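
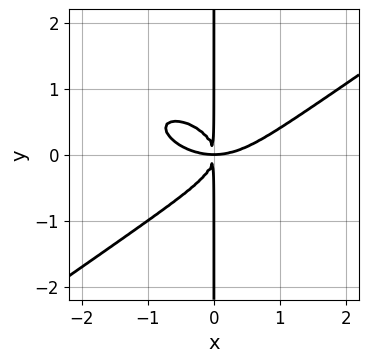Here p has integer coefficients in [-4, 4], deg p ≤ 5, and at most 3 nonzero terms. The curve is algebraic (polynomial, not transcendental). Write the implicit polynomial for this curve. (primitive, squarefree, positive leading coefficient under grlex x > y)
x^4 - 3*x*y^3 - 2*x^2*y

(a) deg p = 4. A generic line meets the curve in up to 4 points.
(b) From the axis intercepts and sections: every point of the y-axis in the box is on the curve.
(c) Together with the visible shape, these determine p as stated.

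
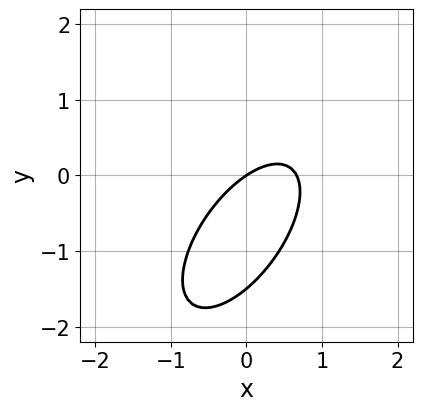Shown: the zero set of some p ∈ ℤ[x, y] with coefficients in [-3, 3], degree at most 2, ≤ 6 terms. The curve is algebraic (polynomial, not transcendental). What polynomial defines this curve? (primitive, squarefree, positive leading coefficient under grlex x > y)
1. Degree: a generic line meets the curve in up to 2 points, so deg p = 2.
2. Observable constraints: one x-axis crossing is at x = 0; it meets the y-axis at y = 0 (among the integer gridlines).
3. Matching integer coefficients to the picture gives p.

3*x^2 - 3*x*y + 2*y^2 - 2*x + 3*y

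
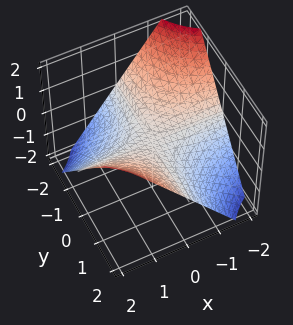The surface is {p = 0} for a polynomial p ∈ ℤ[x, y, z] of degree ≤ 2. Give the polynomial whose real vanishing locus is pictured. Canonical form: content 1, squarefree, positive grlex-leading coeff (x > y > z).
2*x*y - 3*z

1. deg p = 2.
2. From the visible intercepts: the visible x-axis segment lies entirely on the surface; every point of the y-axis in the box is on the surface.
3. Putting this together gives p.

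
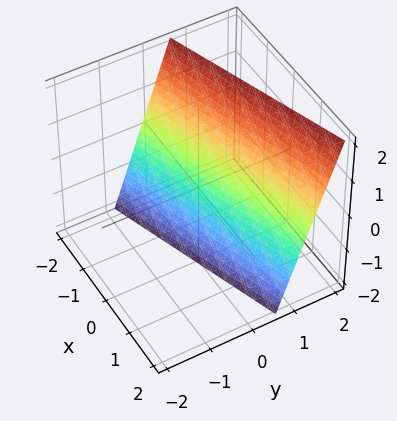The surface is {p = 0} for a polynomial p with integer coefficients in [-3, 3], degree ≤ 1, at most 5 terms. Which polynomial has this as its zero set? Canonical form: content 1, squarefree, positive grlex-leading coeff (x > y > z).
(a) The degree is 1 — every cross-section is a straight line — this is a plane.
(b) Checking where it meets the axes: one z-axis crossing is at z = -2; it meets the x-axis at x = -2 (among the integer gridlines).
(c) Putting this together gives p.

x - 3*y + z + 2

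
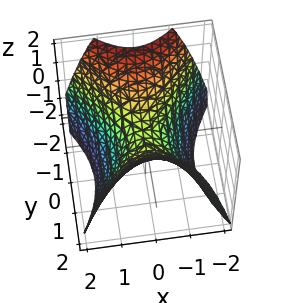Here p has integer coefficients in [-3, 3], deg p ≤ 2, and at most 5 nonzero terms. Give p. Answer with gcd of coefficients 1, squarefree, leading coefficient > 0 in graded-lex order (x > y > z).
3*x^2 - 2*y^2 + 3*z

First, deg p = 2. A saddle surface; a quadric.
Next, symmetries: it's symmetric under y → −y, forcing even powers of y; it's symmetric under x → −x, forcing even powers of x.
Next, reading off the gridlines: one y-axis crossing is at y = 0; it crosses the x-axis at the gridline x = 0; one z-axis crossing is at z = 0.
Finally, fitting integer coefficients to these (and the overall shape) gives p.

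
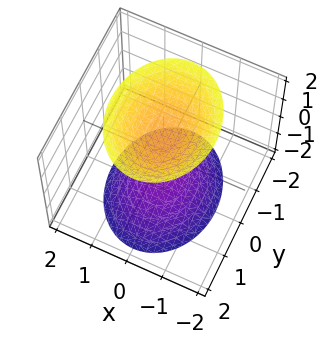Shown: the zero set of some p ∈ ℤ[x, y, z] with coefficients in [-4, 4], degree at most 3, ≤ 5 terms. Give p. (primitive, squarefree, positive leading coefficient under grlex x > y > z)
3*x^2 + 2*y^2 - 2*z^2 + 3

First, the picture has 2 separate pieces. They look like related sheets of one shape, so recover p as a whole.
Then, the degree is 2 — two sheets facing apart; a quadric.
Next, symmetries: the y ↦ −y reflection is a symmetry, so y appears only in even powers; the x ↦ −x reflection is a symmetry, so x appears only in even powers; mirror symmetry z ↦ −z ⇒ only even powers of z.
Then, against the integer gridlines: it misses every integer gridline on the y-axis; the surface avoids every integer x-axis point in the box.
Finally, fitting integer coefficients to these (and the overall shape) gives p.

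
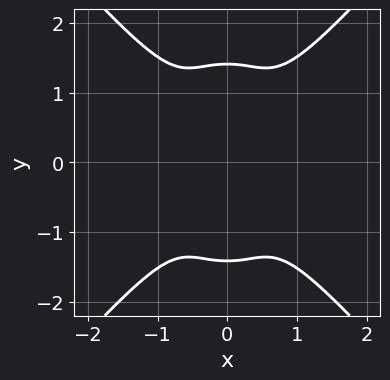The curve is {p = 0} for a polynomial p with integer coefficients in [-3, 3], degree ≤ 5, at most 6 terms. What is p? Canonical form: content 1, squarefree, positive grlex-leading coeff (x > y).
3*x^4 - x^2*y^2 - y^4 + 2*y^2

(a) The degree is 4 — no degree-3 curve has this shape.
(b) Symmetries: mirror symmetry y ↦ −y ⇒ only even powers of y; mirror symmetry x ↦ −x ⇒ only even powers of x.
(c) Fitting integer coefficients to these (and the overall shape) gives p.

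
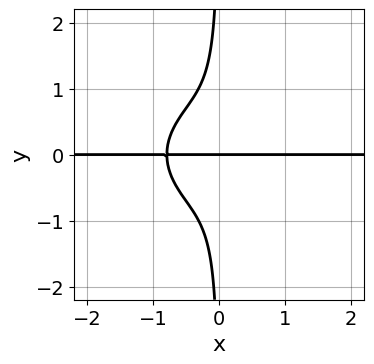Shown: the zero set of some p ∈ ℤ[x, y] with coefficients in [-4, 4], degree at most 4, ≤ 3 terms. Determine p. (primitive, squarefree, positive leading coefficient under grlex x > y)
2*x^3*y + 3*x*y^3 + y

1. Degree: a generic line meets the curve in up to 4 points, so deg p = 4.
2. From the visible intercepts: the visible x-axis segment lies entirely on the curve; it meets the y-axis at y = 0 (among the integer gridlines).
3. Putting this together gives p.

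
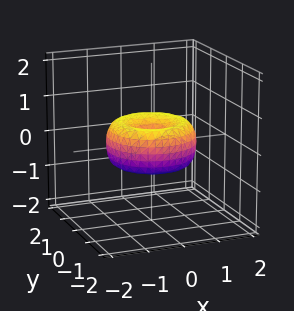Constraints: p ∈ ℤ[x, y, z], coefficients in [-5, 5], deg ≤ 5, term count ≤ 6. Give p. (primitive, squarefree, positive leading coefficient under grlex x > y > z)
2*x^4 + 4*x^2*y^2 + 2*y^4 - 3*x^2 - 3*y^2 + 3*z^2

1. Degree: no degree-3 surface has this shape, so deg p = 4.
2. Symmetry: every cross-section ⟂ z is a circle, so x, y appear only via x² + y².
3. Against the integer gridlines: it meets the y-axis at y = 0 (among the integer gridlines); it crosses the z-axis at the gridline z = 0.
4. Matching integer coefficients to the picture gives p.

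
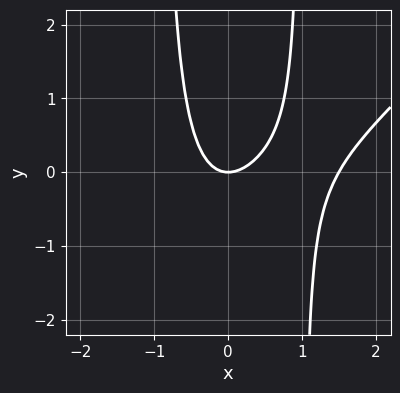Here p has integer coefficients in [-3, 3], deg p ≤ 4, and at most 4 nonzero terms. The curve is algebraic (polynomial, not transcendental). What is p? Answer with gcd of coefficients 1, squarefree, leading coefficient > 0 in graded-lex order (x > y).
2*x^3 - 2*x^2*y - 3*x^2 + 2*y

deg p = 3. A generic line meets the curve in up to 3 points.
Reading off the gridlines: it meets the x-axis at x = 0 (among the integer gridlines); it meets the y-axis at y = 0 (among the integer gridlines).
Matching integer coefficients to the picture gives p.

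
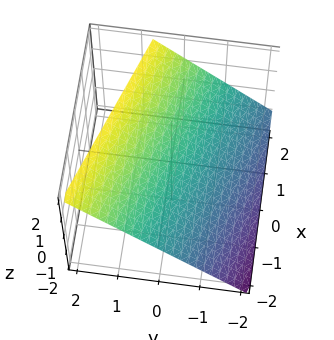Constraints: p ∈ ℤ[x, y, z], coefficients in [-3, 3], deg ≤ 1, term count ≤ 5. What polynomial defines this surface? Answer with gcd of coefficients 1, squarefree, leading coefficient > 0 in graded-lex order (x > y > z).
x + 3*y - 3*z + 2

deg p = 1. Every cross-section is a straight line — this is a plane.
Reading off the gridlines: it meets the x-axis at x = -2 (among the integer gridlines).
The integer polynomial consistent with all of this is the stated p.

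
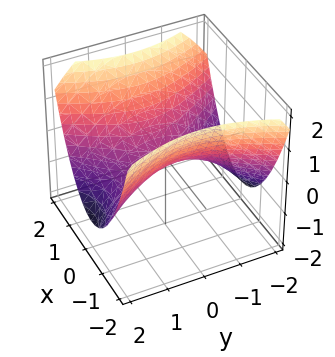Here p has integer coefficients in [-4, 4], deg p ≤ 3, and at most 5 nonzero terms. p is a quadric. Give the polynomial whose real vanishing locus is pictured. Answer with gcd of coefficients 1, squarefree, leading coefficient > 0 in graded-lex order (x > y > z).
2*x^2 - y^2 - 3*z

First, the degree is 2 — a hyperbolic paraboloid; a quadric.
Next, symmetries: the y ↦ −y reflection is a symmetry, so y appears only in even powers; the x ↦ −x reflection is a symmetry, so x appears only in even powers.
Next, checking where it meets the axes: one z-axis crossing is at z = 0; it crosses the y-axis at the gridline y = 0; it meets the x-axis at x = 0 (among the integer gridlines).
Finally, putting this together gives p.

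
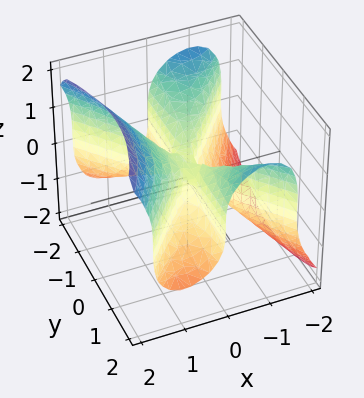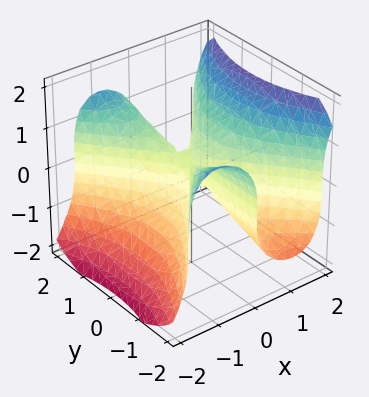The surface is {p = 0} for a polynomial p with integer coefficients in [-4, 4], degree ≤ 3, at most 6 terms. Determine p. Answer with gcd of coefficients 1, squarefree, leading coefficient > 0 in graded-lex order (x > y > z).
1. deg p = 3. No degree-2 surface has this shape.
2. From the axis intercepts and sections: every point of the y-axis in the box is on the surface; it meets the x-axis at x = 0 (among the integer gridlines).
3. Solving for integer coefficients yields p as stated.

3*x^3 - 2*x*y^2 - 2*z^3 + z^2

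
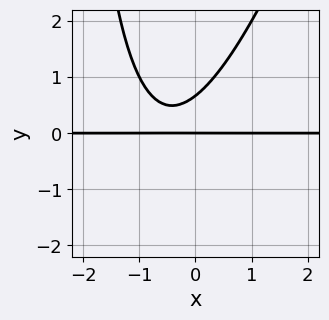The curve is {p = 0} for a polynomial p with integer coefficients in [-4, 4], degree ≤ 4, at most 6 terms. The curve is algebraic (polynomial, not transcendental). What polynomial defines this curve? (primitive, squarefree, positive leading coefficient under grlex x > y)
3*x^2*y - x*y^2 + 3*x*y - 3*y^2 + 2*y

First, the degree is 3 — no degree-2 curve has this shape.
Next, reading off the gridlines: every point of the x-axis in the box is on the curve; it crosses the y-axis at the gridline y = 0.
Finally, these observations pin down the coefficients.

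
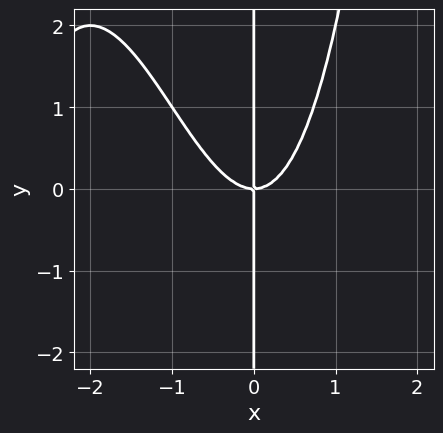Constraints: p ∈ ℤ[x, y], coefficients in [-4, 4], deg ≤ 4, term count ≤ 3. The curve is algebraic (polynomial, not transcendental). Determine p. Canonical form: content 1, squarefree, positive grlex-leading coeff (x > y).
x^4 + 3*x^3 - 2*x*y

1. deg p = 4.
2. From the axis intercepts and sections: one x-axis crossing is at x = 0; the visible y-axis segment lies entirely on the curve.
3. Solving for integer coefficients yields p as stated.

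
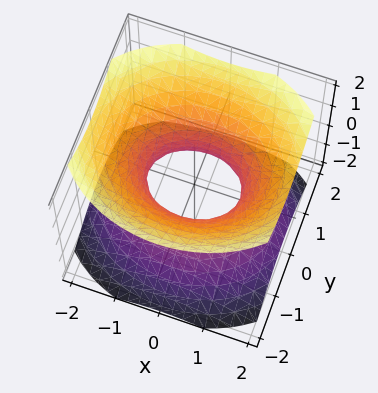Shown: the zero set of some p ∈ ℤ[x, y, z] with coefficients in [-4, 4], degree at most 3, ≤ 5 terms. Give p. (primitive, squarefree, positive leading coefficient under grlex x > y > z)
1. Degree: an hourglass — one-sheet hyperboloid; a quadric, so deg p = 2.
2. Symmetries: mirror symmetry z ↦ −z ⇒ only even powers of z; mirror symmetry x ↦ −x ⇒ only even powers of x; the y ↦ −y reflection is a symmetry, so y appears only in even powers.
3. Checking where it meets the axes: the x-axis gridline crossings are at x ∈ {-1, 1}; it misses every integer gridline on the z-axis.
4. The integer polynomial consistent with all of this is the stated p.

2*x^2 + 3*y^2 - 3*z^2 - 2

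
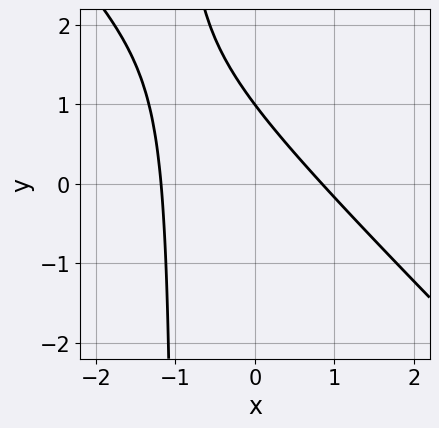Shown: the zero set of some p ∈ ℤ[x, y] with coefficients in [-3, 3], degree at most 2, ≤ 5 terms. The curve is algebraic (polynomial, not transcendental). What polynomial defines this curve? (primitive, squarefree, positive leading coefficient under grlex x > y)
3*x^2 + 3*x*y + x + 3*y - 3

1. Degree: the shape is more complex than any degree-1 curve, so deg p = 2.
2. Reading off the gridlines: it crosses the y-axis at the gridline y = 1.
3. These observations pin down the coefficients.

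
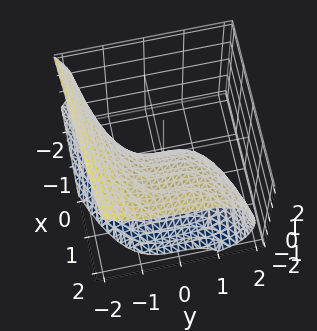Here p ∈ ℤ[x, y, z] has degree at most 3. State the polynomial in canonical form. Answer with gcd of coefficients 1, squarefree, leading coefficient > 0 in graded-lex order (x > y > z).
y^3 + x*z + 2*z^2 - 3*x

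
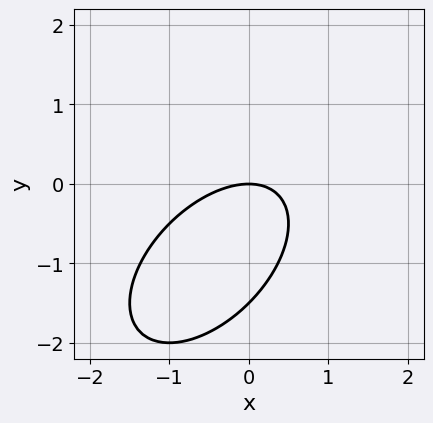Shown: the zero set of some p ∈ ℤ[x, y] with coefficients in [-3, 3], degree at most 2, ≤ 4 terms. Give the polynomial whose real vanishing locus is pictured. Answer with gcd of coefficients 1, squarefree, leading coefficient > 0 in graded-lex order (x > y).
2*x^2 - 2*x*y + 2*y^2 + 3*y

First, the degree is 2 — no degree-1 curve has this shape.
Next, reading off the gridlines: it meets the x-axis at x = 0 (among the integer gridlines); one y-axis crossing is at y = 0.
Finally, fitting integer coefficients to these (and the overall shape) gives p.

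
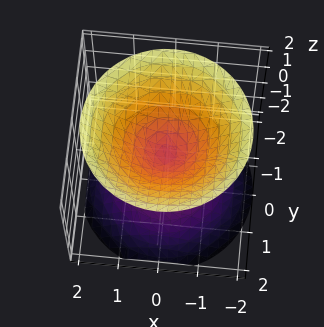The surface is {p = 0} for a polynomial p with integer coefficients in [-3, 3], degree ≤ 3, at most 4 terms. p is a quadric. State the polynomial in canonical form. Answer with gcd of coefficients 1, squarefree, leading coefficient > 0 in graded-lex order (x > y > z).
x^2 + y^2 - z^2

First, the picture has 2 separate pieces.
Then, the degree is 2 — two nappes meeting at a single point; a quadric.
Then, by symmetry, the surface is invariant under rotation about z: p = q(x² + y², z); the z ↦ −z reflection is a symmetry, so z appears only in even powers.
Then, against the integer gridlines: one x-axis crossing is at x = 0; it meets the y-axis at y = 0 (among the integer gridlines); a circular section at z = 1 has radius exactly 1.
Finally, putting this together gives p.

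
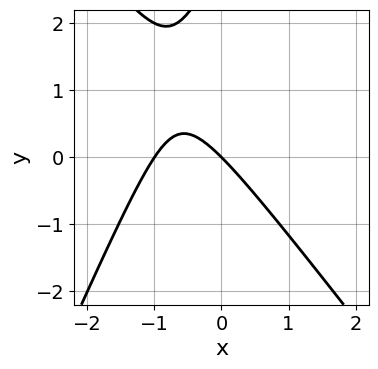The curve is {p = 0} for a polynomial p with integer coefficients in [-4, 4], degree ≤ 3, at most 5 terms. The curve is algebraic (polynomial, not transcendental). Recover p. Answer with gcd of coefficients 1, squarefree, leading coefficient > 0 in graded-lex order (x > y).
deg p = 2. A generic line meets the curve in up to 2 points.
Against the integer gridlines: the x-axis gridline crossings are at x ∈ {-1, 0}; it crosses the y-axis at the gridline y = 0.
Assembling these constraints gives the stated polynomial.

3*x^2 + x*y - y^2 + 3*x + 3*y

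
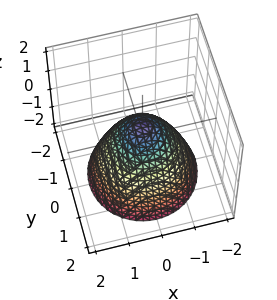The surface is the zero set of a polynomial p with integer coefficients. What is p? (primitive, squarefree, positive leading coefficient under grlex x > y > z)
2*x^2 + 2*y^2 + 2*z - 1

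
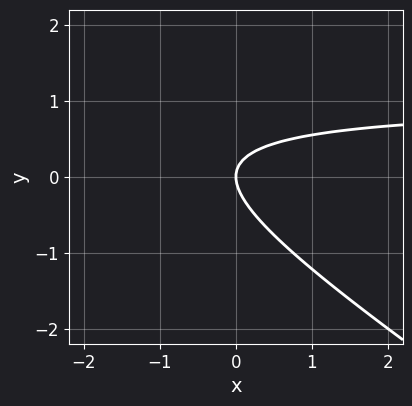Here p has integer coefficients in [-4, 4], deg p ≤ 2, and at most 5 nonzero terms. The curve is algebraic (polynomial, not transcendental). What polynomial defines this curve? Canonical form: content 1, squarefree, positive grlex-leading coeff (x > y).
Degree: the shape is more complex than any degree-1 curve, so deg p = 2.
Reading off the gridlines: one x-axis crossing is at x = 0; it meets the y-axis at y = 0 (among the integer gridlines).
Together with the visible shape, these determine p as stated.

2*x*y + 3*y^2 - 2*x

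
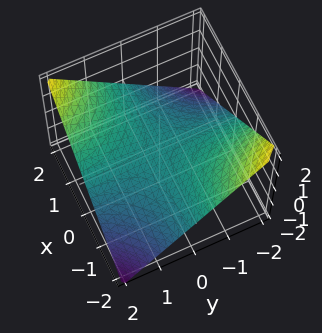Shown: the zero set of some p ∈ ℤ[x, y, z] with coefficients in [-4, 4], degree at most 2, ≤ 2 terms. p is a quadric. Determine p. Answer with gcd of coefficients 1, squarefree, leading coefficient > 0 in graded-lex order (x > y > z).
1. deg p = 2. A saddle surface; a quadric.
2. Reading off the gridlines: the visible x-axis segment lies entirely on the surface; the visible y-axis segment lies entirely on the surface; it crosses the z-axis at the gridline z = 0.
3. The integer polynomial consistent with all of this is the stated p.

x*y - 2*z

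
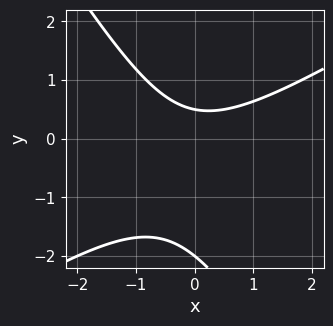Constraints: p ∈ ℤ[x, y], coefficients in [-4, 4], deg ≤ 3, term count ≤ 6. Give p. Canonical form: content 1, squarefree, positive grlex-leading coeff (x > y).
2*x^2 - 2*x*y - 2*y^2 - 3*y + 2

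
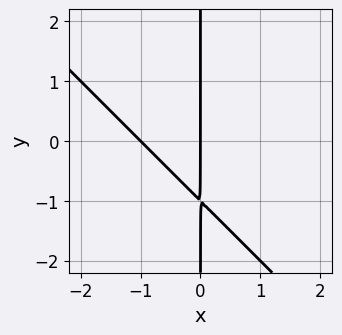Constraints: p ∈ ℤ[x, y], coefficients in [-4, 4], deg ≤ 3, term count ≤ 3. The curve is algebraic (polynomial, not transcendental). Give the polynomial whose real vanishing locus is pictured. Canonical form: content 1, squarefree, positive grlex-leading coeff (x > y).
(a) The degree is 2 — a generic line meets the curve in up to 2 points.
(b) From the axis intercepts and sections: the x-axis gridline crossings are at x ∈ {-1, 0}; the visible y-axis segment lies entirely on the curve.
(c) Fitting integer coefficients to these (and the overall shape) gives p.

x^2 + x*y + x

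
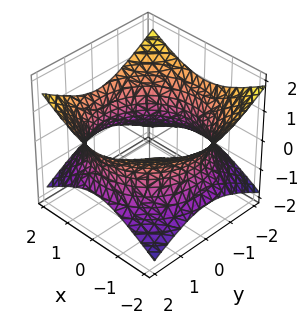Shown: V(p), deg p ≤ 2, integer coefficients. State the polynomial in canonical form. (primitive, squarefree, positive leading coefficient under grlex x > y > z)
x^2 + y^2 - 2*z^2 - 3

1. Degree: an hourglass — one-sheet hyperboloid; a quadric, so deg p = 2.
2. Symmetries: mirror symmetry z ↦ −z ⇒ only even powers of z; every cross-section ⟂ z is a circle, so x, y appear only via x² + y².
3. Observable constraints: it misses every integer gridline on the z-axis; a circular section at z = 0 has radius between 1 and 2.
4. These observations pin down the coefficients.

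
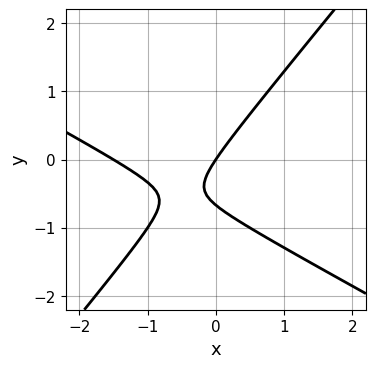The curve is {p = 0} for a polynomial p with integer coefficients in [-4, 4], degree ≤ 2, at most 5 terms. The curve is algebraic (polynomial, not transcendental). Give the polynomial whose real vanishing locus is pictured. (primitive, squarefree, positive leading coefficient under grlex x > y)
2*x^2 + 2*x*y - 3*y^2 + 3*x - 2*y

Degree: a generic line meets the curve in up to 2 points, so deg p = 2.
From the visible intercepts: it meets the x-axis at x = 0 (among the integer gridlines); one y-axis crossing is at y = 0.
Matching integer coefficients to the picture gives p.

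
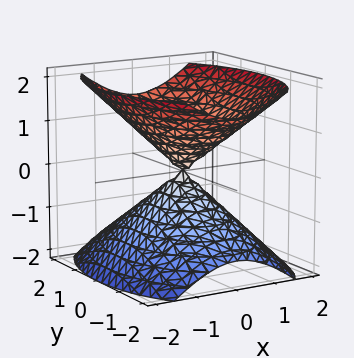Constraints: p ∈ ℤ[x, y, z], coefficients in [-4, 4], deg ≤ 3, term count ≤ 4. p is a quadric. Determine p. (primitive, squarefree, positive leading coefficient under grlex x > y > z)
2*x^2 + y^2 - 2*z^2

1. The picture has 2 separate pieces. They look like related sheets of one shape, so recover p as a whole.
2. The degree is 2 — two nappes meeting at a single point; a quadric.
3. Symmetries: it's symmetric under z → −z, forcing even powers of z; it's symmetric under x → −x, forcing even powers of x; the y ↦ −y reflection is a symmetry, so y appears only in even powers.
4. From the visible intercepts: it meets the z-axis at z = 0 (among the integer gridlines); one x-axis crossing is at x = 0; it crosses the y-axis at the gridline y = 0.
5. Putting this together gives p.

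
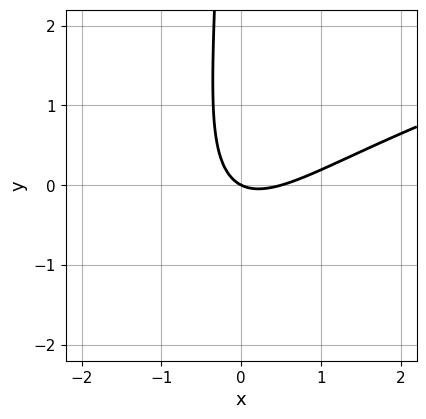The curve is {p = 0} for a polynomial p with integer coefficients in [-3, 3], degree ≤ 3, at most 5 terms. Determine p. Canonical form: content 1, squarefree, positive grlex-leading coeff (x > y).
x*y^2 - 2*x^2 + 3*x*y + x + 2*y

(a) deg p = 3. A generic line meets the curve in up to 3 points.
(b) Checking where it meets the axes: one y-axis crossing is at y = 0; it meets the x-axis at x = 0 (among the integer gridlines).
(c) Matching integer coefficients to the picture gives p.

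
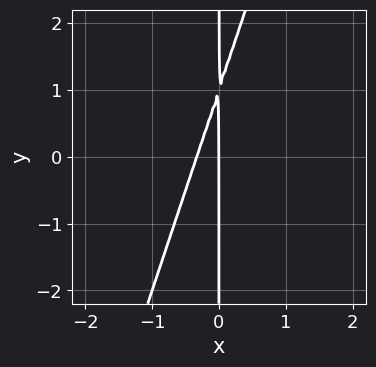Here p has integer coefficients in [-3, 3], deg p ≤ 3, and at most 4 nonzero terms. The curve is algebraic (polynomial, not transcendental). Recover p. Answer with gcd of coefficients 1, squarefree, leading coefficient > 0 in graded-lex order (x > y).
3*x^2 - x*y + x

1. deg p = 2. The shape is more complex than any degree-1 curve.
2. Against the integer gridlines: it meets the x-axis at x = 0 (among the integer gridlines); every point of the y-axis in the box is on the curve.
3. These observations pin down the coefficients.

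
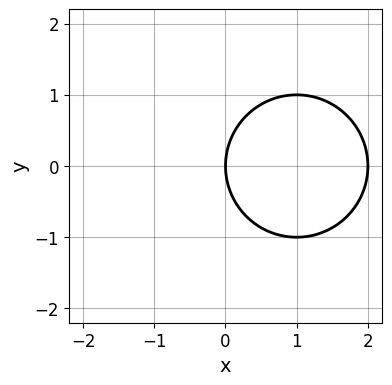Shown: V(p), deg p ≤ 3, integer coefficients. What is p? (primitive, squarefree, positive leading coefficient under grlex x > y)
1. The degree is 2 — the shape is more complex than any degree-1 curve.
2. Symmetries: it's symmetric under y → −y, forcing even powers of y.
3. From the axis intercepts and sections: among the integer gridlines, it crosses the x-axis at x ∈ {0, 2}; it crosses the y-axis at the gridline y = 0.
4. Matching integer coefficients to the picture gives p.

x^2 + y^2 - 2*x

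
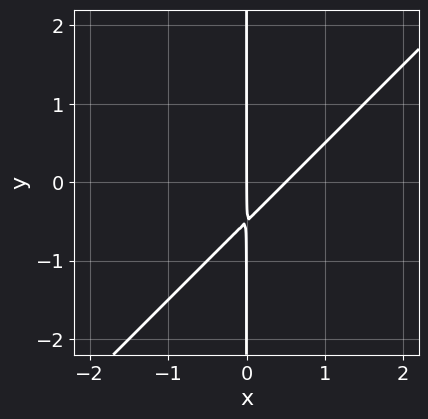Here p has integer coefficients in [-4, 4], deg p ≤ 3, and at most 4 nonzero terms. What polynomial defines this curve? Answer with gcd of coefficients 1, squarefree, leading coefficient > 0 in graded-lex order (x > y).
2*x^2 - 2*x*y - x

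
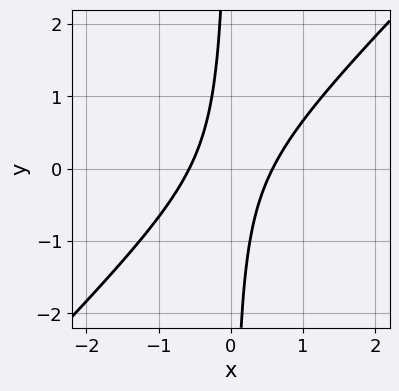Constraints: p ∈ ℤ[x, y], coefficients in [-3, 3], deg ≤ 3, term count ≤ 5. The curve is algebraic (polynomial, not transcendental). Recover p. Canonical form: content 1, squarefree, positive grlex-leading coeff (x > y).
3*x^2 - 3*x*y - 1

First, the degree is 2 — the shape is more complex than any degree-1 curve.
Next, checking where it meets the axes: it misses every integer gridline on the y-axis.
Finally, fitting integer coefficients to these (and the overall shape) gives p.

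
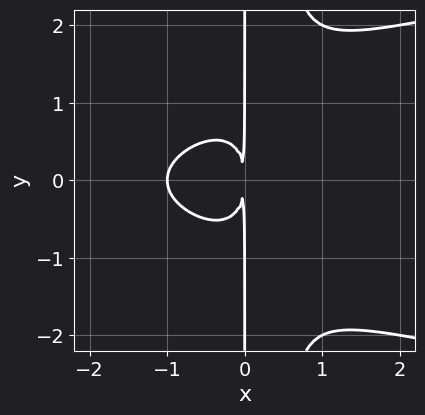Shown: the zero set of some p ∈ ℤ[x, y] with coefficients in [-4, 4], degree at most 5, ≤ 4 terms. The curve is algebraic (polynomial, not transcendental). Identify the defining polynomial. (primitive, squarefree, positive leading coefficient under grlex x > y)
(a) deg p = 4. A generic line meets the curve in up to 4 points.
(b) Symmetries: it's symmetric under y → −y, forcing even powers of y.
(c) Checking where it meets the axes: the visible y-axis segment lies entirely on the curve; one x-axis crossing is at x = -1.
(d) Putting this together gives p.

2*x^2*y^2 - 2*x^3 - x*y^2 - 2*x^2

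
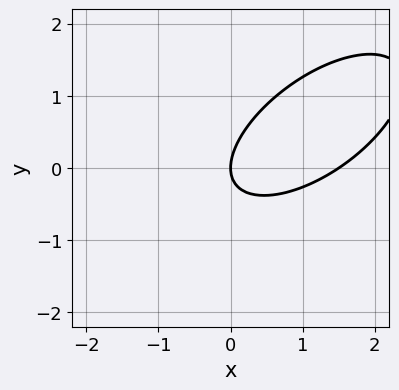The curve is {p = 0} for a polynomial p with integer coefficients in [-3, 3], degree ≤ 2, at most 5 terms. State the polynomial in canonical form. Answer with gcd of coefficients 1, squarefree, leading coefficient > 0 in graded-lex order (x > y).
(a) The degree is 2 — no degree-1 curve has this shape.
(b) From the visible intercepts: it crosses the y-axis at the gridline y = 0; it meets the x-axis at x = 0 (among the integer gridlines).
(c) Putting this together gives p.

2*x^2 - 3*x*y + 3*y^2 - 3*x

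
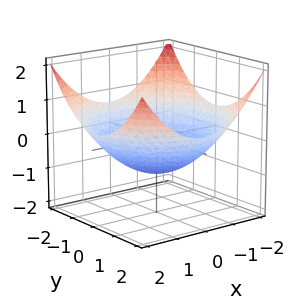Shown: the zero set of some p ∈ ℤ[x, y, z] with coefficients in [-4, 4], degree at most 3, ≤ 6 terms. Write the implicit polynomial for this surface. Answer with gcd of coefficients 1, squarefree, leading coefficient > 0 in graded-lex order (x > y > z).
x^2 + y^2 - 3*z - 3

(a) deg p = 2. No degree-1 surface has this shape.
(b) Symmetry: the surface is invariant under rotation about z: p = q(x² + y², z).
(c) Checking where it meets the axes: a circular section at z = 0 has radius between 1 and 2; it crosses the z-axis at the gridline z = -1.
(d) The integer polynomial consistent with all of this is the stated p.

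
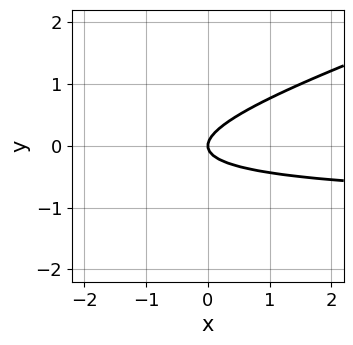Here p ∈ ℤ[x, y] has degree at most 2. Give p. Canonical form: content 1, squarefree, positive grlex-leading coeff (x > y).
The degree is 2 — no degree-1 curve has this shape.
From the axis intercepts and sections: it meets the y-axis at y = 0 (among the integer gridlines); it crosses the x-axis at the gridline x = 0.
These observations pin down the coefficients.

x*y - 3*y^2 + x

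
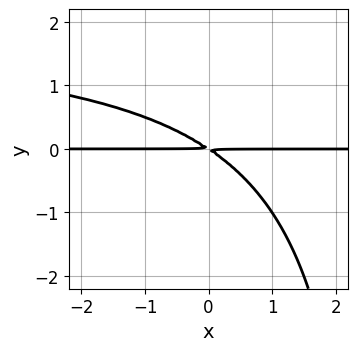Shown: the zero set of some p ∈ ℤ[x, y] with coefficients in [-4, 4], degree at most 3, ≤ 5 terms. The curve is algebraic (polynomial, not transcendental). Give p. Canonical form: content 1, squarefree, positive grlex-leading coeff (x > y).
Degree: a generic line meets the curve in up to 3 points, so deg p = 3.
From the axis intercepts and sections: the visible x-axis segment lies entirely on the curve.
Fitting integer coefficients to these (and the overall shape) gives p.

x*y^2 - 2*x*y - 3*y^2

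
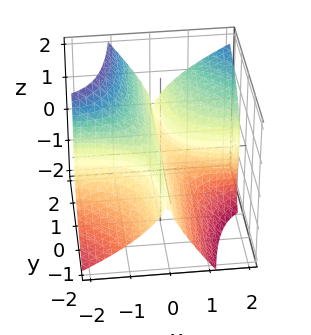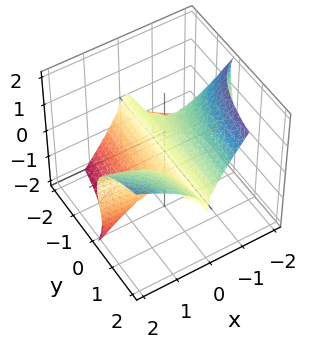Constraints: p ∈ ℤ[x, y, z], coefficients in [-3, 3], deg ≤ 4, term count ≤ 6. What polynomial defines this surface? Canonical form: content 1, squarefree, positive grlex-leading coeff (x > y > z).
3*x^2*y - 2*x*z^2 - 2*z^3 - x

deg p = 3. A generic line meets the surface in up to 3 points.
Checking where it meets the axes: the visible y-axis segment lies entirely on the surface; it meets the x-axis at x = 0 (among the integer gridlines).
Together with the visible shape, these determine p as stated.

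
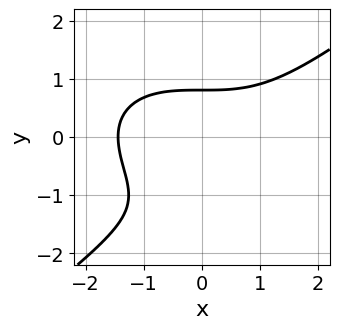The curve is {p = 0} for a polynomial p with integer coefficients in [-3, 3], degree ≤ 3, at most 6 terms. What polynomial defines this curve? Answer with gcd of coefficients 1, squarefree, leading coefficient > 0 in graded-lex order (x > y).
x^3 - 2*y^3 - 3*y^2 + 3

The degree is 3 — a generic line meets the curve in up to 3 points.
Putting this together gives p.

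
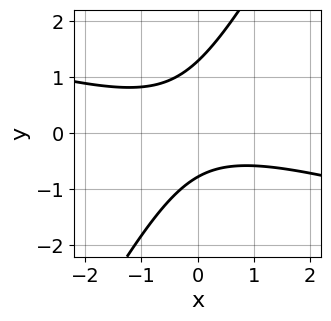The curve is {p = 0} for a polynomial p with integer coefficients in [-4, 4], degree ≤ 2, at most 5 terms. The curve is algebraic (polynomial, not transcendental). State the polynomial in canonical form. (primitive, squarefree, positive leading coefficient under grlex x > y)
First, deg p = 2.
Then, against the integer gridlines: no x-intercept at any integer in the box.
Finally, putting this together gives p.

x^2 + 3*x*y - 2*y^2 + y + 2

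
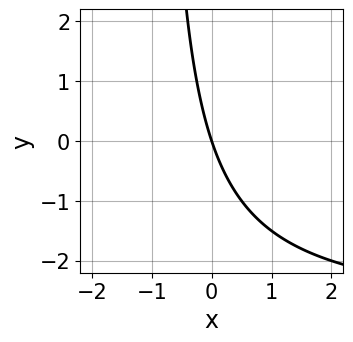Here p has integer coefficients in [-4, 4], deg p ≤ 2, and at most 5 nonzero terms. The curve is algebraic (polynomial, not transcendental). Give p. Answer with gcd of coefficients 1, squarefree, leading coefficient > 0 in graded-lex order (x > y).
x*y + 3*x + y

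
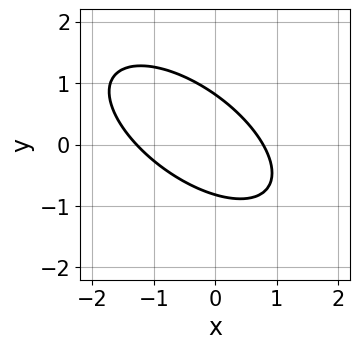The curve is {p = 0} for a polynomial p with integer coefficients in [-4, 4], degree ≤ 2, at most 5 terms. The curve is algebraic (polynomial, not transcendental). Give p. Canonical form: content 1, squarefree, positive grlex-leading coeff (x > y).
2*x^2 + 3*x*y + 3*y^2 + x - 2

The degree is 2 — the shape is more complex than any degree-1 curve.
Putting this together gives p.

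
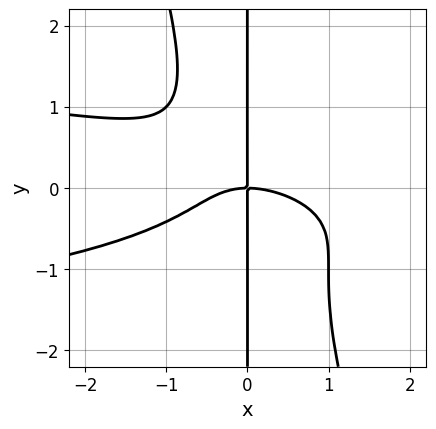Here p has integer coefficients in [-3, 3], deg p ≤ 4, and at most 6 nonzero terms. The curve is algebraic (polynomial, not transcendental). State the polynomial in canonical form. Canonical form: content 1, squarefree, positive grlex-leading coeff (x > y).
(a) deg p = 4.
(b) Checking where it meets the axes: it crosses the x-axis at the gridline x = 0; the visible y-axis segment lies entirely on the curve.
(c) These observations pin down the coefficients.

3*x^2*y^2 + x*y^3 + x^3 + x^2*y + 2*x*y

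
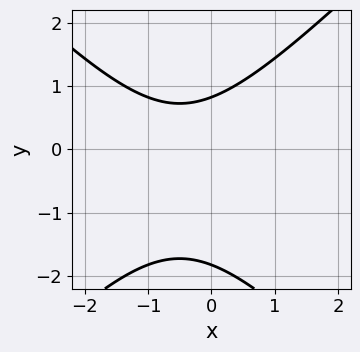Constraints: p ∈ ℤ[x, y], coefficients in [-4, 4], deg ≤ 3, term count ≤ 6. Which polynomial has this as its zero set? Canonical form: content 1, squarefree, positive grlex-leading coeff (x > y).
2*x^2 - 2*y^2 + 2*x - 2*y + 3

deg p = 2. A generic line meets the curve in up to 2 points.
Observable constraints: it misses every integer gridline on the x-axis.
Matching integer coefficients to the picture gives p.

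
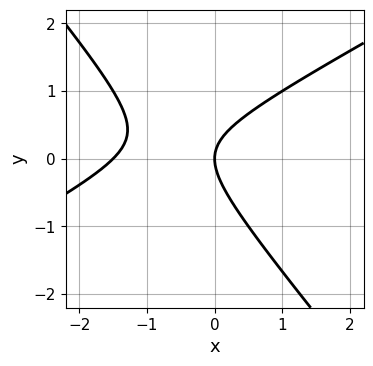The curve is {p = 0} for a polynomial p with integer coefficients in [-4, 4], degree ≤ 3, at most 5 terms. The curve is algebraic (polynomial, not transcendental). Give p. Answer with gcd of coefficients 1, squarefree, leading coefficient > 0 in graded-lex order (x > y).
1. deg p = 2. A generic line meets the curve in up to 2 points.
2. From the axis intercepts and sections: it crosses the y-axis at the gridline y = 0; it crosses the x-axis at the gridline x = 0.
3. Assembling these constraints gives the stated polynomial.

2*x^2 - 2*x*y - 3*y^2 + 3*x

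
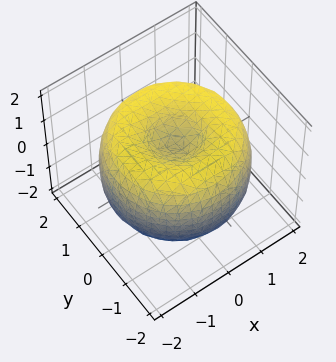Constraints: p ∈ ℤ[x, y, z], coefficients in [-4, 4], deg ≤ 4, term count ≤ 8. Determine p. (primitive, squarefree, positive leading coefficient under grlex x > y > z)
1. Degree: a generic line meets the surface in up to 4 points, so deg p = 4.
2. Symmetries: rotational symmetry about the z-axis ⇒ p depends on x, y only through x² + y².
3. Checking where it meets the axes: a circular section at z = 0 has radius between 1 and 2.
4. Fitting integer coefficients to these (and the overall shape) gives p.

x^4 + 2*x^2*y^2 + y^4 - 3*x^2 - 3*y^2 + 2*z^2 - 1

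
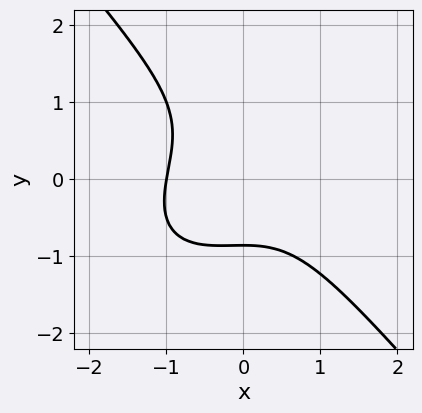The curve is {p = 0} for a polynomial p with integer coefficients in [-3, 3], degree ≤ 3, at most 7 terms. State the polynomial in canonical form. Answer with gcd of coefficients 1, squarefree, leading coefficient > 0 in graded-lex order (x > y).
2*x^3 - x^2*y + 2*y^3 - y^2 + 2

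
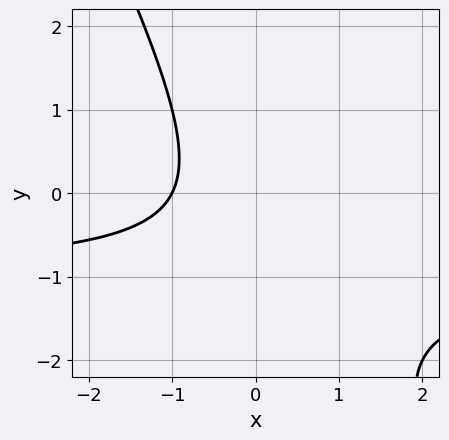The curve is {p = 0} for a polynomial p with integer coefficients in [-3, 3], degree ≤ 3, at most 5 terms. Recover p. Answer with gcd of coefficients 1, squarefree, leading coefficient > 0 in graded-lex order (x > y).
1. The degree is 2 — a generic line meets the curve in up to 2 points.
2. Observable constraints: it misses every integer gridline on the y-axis; it crosses the x-axis at the gridline x = -1.
3. These observations pin down the coefficients.

2*x*y + y^2 + 2*x + y + 2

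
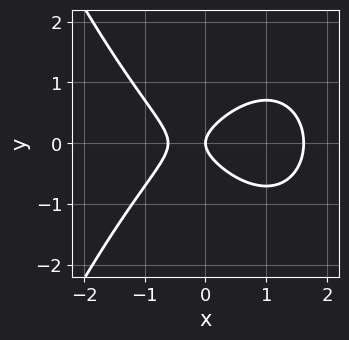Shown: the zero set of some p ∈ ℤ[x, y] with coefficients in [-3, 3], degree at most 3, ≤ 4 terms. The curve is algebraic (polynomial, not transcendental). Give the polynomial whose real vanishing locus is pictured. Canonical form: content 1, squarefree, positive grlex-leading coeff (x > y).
x^3 - x^2 + 2*y^2 - x

First, the degree is 3 — the shape is more complex than any degree-2 curve.
Then, symmetries: it's symmetric under y → −y, forcing even powers of y.
Next, from the visible intercepts: it meets the y-axis at y = 0 (among the integer gridlines); it crosses the x-axis at the gridline x = 0.
Finally, putting this together gives p.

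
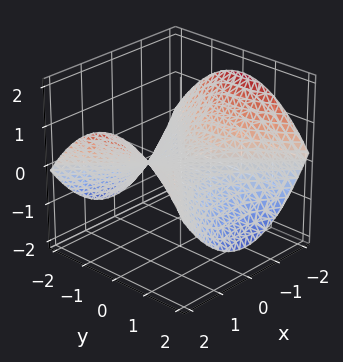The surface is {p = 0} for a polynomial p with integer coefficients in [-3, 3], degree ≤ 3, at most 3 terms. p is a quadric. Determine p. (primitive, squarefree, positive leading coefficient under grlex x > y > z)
x^2 - y^2 - 3*z

The degree is 2 — a hyperbolic paraboloid; a quadric.
Symmetries: the x ↦ −x reflection is a symmetry, so x appears only in even powers; the y ↦ −y reflection is a symmetry, so y appears only in even powers.
Against the integer gridlines: one y-axis crossing is at y = 0; one z-axis crossing is at z = 0.
Matching integer coefficients to the picture gives p.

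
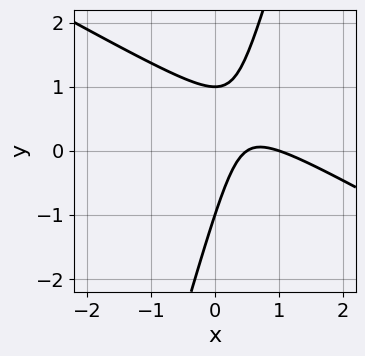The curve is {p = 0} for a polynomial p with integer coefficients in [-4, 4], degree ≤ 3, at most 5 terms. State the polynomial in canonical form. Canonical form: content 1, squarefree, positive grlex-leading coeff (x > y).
2*x^2 + 3*x*y - y^2 - 3*x + 1

First, degree: a generic line meets the curve in up to 2 points, so deg p = 2.
Next, from the visible intercepts: the y-axis gridline crossings are at y ∈ {-1, 1}; one x-axis crossing is at x = 1.
Finally, the integer polynomial consistent with all of this is the stated p.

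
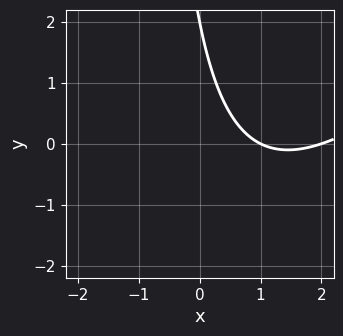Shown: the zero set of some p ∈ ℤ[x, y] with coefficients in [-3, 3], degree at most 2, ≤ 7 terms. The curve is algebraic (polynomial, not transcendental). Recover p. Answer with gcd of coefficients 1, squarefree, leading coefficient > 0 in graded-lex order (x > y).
x^2 - x*y - 3*x - y + 2

(a) The degree is 2 — no degree-1 curve has this shape.
(b) Observable constraints: the x-axis gridline crossings are at x ∈ {1, 2}; one y-axis crossing is at y = 2.
(c) Matching integer coefficients to the picture gives p.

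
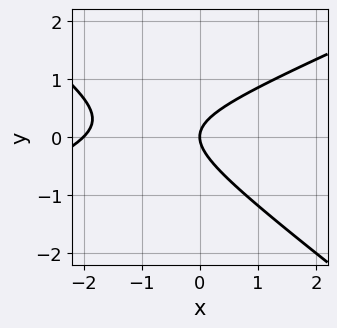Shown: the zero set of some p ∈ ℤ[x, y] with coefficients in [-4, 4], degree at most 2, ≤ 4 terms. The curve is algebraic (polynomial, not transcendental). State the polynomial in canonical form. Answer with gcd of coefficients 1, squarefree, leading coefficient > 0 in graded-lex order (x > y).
x^2 - x*y - 3*y^2 + 2*x

deg p = 2. The shape is more complex than any degree-1 curve.
From the axis intercepts and sections: it crosses the y-axis at the gridline y = 0; the x-axis gridline crossings are at x ∈ {-2, 0}.
Assembling these constraints gives the stated polynomial.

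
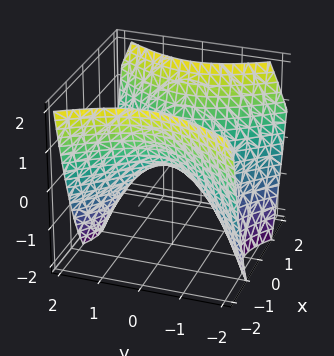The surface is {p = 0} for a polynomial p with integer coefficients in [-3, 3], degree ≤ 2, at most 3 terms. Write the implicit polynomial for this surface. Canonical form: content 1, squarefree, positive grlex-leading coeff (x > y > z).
3*x^2 - 2*y^2 - 3*z

deg p = 2. A hyperbolic paraboloid; a quadric.
Symmetries: mirror symmetry x ↦ −x ⇒ only even powers of x; it's symmetric under y → −y, forcing even powers of y.
Observable constraints: one x-axis crossing is at x = 0; it meets the y-axis at y = 0 (among the integer gridlines).
Assembling these constraints gives the stated polynomial.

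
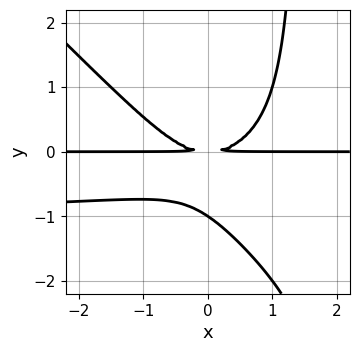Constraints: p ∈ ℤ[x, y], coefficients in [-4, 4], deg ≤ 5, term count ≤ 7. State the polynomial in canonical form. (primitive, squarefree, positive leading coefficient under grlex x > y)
2*x^2*y^2 + 2*x*y^3 + 2*x^2*y - 3*y^3 - 3*y^2

First, degree: the shape is more complex than any degree-3 curve, so deg p = 4.
Next, against the integer gridlines: it crosses the y-axis at the gridline y = -1; every point of the x-axis in the box is on the curve.
Finally, putting this together gives p.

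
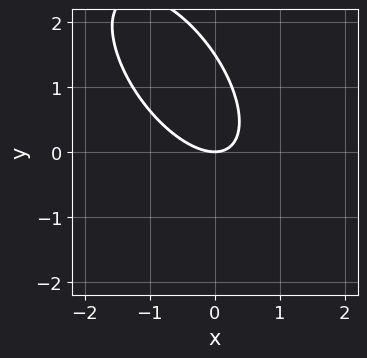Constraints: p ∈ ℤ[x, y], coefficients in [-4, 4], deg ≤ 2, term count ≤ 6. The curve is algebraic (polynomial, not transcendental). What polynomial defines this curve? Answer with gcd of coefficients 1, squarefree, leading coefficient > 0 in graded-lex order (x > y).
3*x^2 + 3*x*y + 2*y^2 - 3*y

Degree: a generic line meets the curve in up to 2 points, so deg p = 2.
From the visible intercepts: it meets the x-axis at x = 0 (among the integer gridlines); it crosses the y-axis at the gridline y = 0.
The integer polynomial consistent with all of this is the stated p.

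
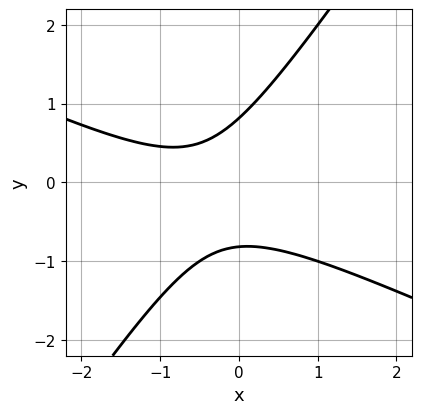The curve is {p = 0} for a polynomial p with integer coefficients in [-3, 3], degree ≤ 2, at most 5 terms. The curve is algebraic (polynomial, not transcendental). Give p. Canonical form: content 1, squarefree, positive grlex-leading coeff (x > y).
First, the degree is 2 — no degree-1 curve has this shape.
Next, from the visible intercepts: the curve avoids every integer x-axis point in the box.
Finally, assembling these constraints gives the stated polynomial.

2*x^2 + 3*x*y - 3*y^2 + 2*x + 2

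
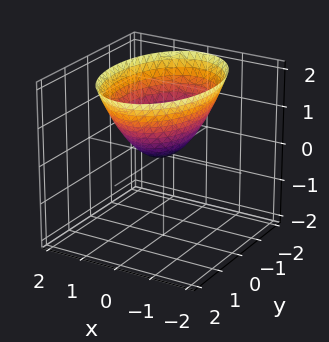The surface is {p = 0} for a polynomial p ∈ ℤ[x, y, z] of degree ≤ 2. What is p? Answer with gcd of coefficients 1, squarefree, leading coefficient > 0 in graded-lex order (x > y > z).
1. The degree is 2 — a single bowl opening along one axis; a quadric.
2. Symmetries: the x ↦ −x reflection is a symmetry, so x appears only in even powers; it's symmetric under y → −y, forcing even powers of y.
3. Against the integer gridlines: it meets the y-axis at y = 0 (among the integer gridlines); it meets the x-axis at x = 0 (among the integer gridlines); it crosses the z-axis at the gridline z = 0.
4. These observations pin down the coefficients.

2*x^2 + y^2 - 2*z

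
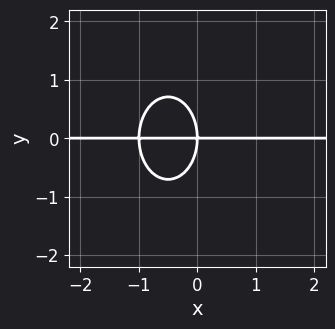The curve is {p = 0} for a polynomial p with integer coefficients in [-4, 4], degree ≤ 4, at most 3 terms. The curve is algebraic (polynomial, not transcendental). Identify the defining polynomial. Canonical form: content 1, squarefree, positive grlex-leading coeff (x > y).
First, deg p = 3.
Then, reading off the gridlines: it meets the y-axis at y = 0 (among the integer gridlines); every point of the x-axis in the box is on the curve.
Finally, matching integer coefficients to the picture gives p.

2*x^2*y + y^3 + 2*x*y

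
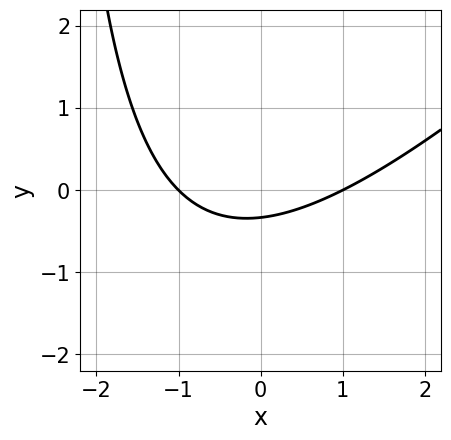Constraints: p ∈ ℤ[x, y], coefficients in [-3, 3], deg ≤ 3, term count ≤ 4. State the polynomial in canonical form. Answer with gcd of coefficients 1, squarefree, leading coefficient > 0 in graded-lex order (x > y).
x^2 - x*y - 3*y - 1

1. Degree: a generic line meets the curve in up to 2 points, so deg p = 2.
2. Observable constraints: among the integer gridlines, it crosses the x-axis at x ∈ {-1, 1}.
3. Solving for integer coefficients yields p as stated.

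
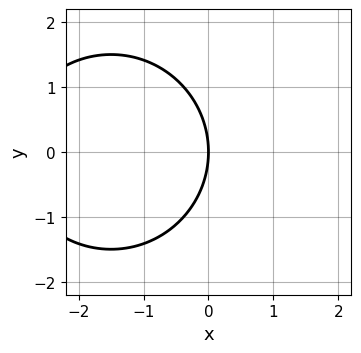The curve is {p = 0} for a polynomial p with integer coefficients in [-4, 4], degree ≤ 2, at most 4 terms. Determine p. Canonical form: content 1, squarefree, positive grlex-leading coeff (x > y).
x^2 + y^2 + 3*x

(a) The degree is 2 — no degree-1 curve has this shape.
(b) Symmetries: the y ↦ −y reflection is a symmetry, so y appears only in even powers.
(c) From the visible intercepts: it meets the y-axis at y = 0 (among the integer gridlines); one x-axis crossing is at x = 0.
(d) Matching integer coefficients to the picture gives p.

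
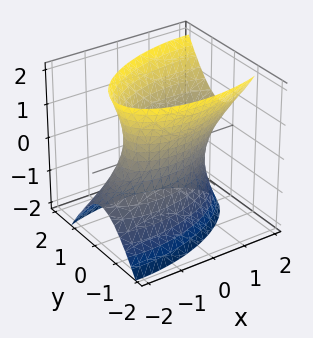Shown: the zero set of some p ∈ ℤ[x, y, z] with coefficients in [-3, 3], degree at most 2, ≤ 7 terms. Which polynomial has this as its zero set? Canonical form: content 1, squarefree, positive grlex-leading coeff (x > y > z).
The degree is 2 — a generic line meets the surface in up to 2 points.
Against the integer gridlines: it misses every integer gridline on the z-axis.
Matching integer coefficients to the picture gives p.

x^2 - x*y - x*z + 3*y^2 - z^2 - 2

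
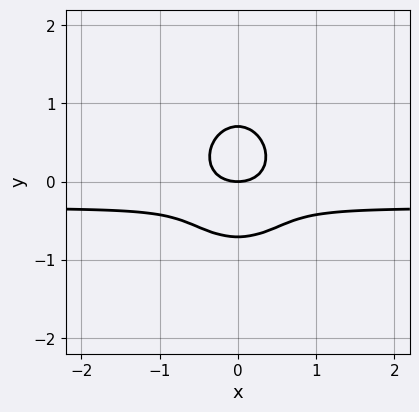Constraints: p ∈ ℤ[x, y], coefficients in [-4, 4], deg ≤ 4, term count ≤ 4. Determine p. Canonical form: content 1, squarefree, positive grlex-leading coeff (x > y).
First, the degree is 3 — a generic line meets the curve in up to 3 points.
Next, symmetries: the x ↦ −x reflection is a symmetry, so x appears only in even powers.
Next, from the axis intercepts and sections: one y-axis crossing is at y = 0; it meets the x-axis at x = 0 (among the integer gridlines).
Finally, matching integer coefficients to the picture gives p.

3*x^2*y + 2*y^3 + x^2 - y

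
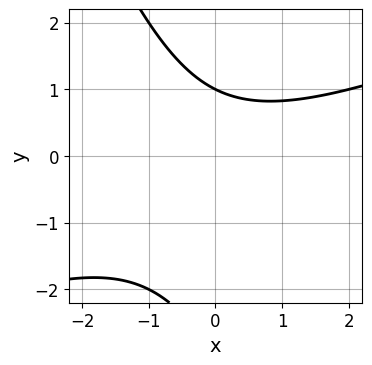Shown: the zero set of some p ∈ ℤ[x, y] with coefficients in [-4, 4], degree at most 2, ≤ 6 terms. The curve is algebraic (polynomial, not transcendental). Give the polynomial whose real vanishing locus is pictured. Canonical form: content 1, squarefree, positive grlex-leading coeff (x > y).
The degree is 2 — a generic line meets the curve in up to 2 points.
Reading off the gridlines: it meets the y-axis at y = 1 (among the integer gridlines); no x-intercept at any integer in the box.
Together with the visible shape, these determine p as stated.

x^2 - 2*x*y - y^2 - 2*y + 3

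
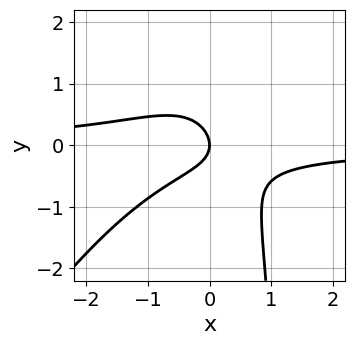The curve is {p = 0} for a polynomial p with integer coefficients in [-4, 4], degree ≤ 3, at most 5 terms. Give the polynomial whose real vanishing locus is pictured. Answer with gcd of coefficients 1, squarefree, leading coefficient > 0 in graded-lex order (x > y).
3*x^2*y - 2*x*y^2 + x*y + 3*y^2 + 2*x

1. deg p = 3. A generic line meets the curve in up to 3 points.
2. From the visible intercepts: it meets the x-axis at x = 0 (among the integer gridlines); it crosses the y-axis at the gridline y = 0.
3. These observations pin down the coefficients.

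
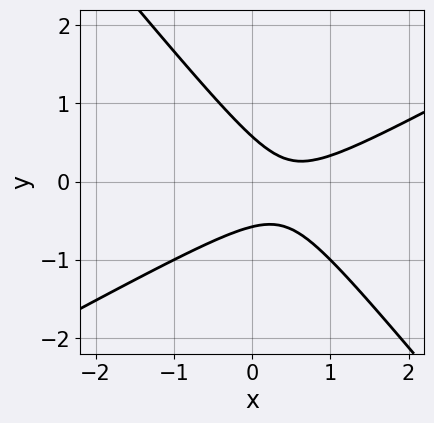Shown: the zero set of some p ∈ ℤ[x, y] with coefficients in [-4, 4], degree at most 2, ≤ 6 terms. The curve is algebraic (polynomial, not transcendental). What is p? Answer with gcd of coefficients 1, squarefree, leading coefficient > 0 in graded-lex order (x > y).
2*x^2 - 2*x*y - 3*y^2 - 2*x + 1

1. Degree: a generic line meets the curve in up to 2 points, so deg p = 2.
2. Checking where it meets the axes: the curve avoids every integer x-axis point in the box.
3. Together with the visible shape, these determine p as stated.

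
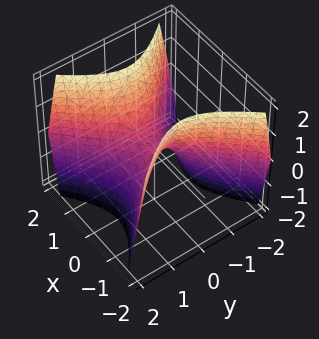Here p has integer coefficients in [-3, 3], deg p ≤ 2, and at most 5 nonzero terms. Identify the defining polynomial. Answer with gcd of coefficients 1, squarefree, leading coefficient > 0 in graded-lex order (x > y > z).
3*x^2 - 3*y^2 - 2*z

1. deg p = 2.
2. Symmetries: the y ↦ −y reflection is a symmetry, so y appears only in even powers; mirror symmetry x ↦ −x ⇒ only even powers of x.
3. Observable constraints: it crosses the y-axis at the gridline y = 0; one z-axis crossing is at z = 0; one x-axis crossing is at x = 0.
4. Putting this together gives p.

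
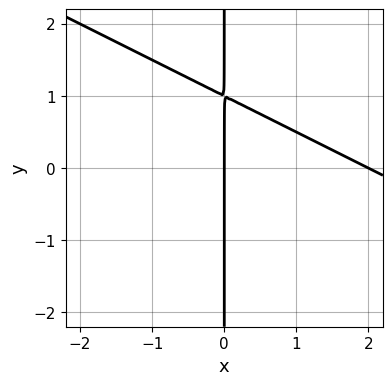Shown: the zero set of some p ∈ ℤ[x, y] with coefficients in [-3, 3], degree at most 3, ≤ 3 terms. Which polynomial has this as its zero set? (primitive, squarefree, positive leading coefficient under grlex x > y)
x^2 + 2*x*y - 2*x

The degree is 2 — the shape is more complex than any degree-1 curve.
Observable constraints: every point of the y-axis in the box is on the curve; the x-axis gridline crossings are at x ∈ {0, 2}.
Assembling these constraints gives the stated polynomial.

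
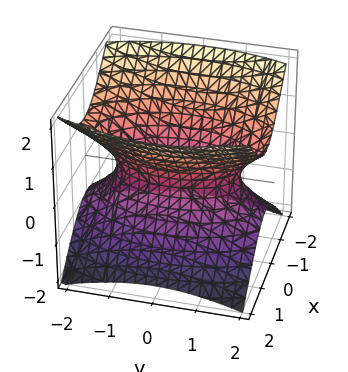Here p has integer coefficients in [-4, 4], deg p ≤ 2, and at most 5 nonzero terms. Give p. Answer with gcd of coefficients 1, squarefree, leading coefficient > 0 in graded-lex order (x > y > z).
3*x^2 + y^2 - 3*z^2 - 2

1. The degree is 2 — an hourglass — one-sheet hyperboloid; a quadric.
2. Symmetries: the x ↦ −x reflection is a symmetry, so x appears only in even powers; it's symmetric under y → −y, forcing even powers of y; it's symmetric under z → −z, forcing even powers of z.
3. Against the integer gridlines: it misses every integer gridline on the z-axis.
4. These observations pin down the coefficients.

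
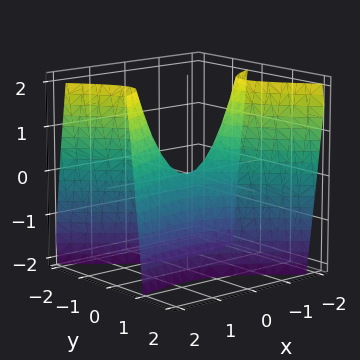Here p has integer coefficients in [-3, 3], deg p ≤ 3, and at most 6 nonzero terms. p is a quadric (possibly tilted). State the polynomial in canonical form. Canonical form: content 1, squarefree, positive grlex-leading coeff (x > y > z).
deg p = 2. A generic line meets the surface in up to 2 points.
Reading off the gridlines: one z-axis crossing is at z = 0; it crosses the x-axis at the gridline x = 0; it meets the y-axis at y = 0 (among the integer gridlines).
Together with the visible shape, these determine p as stated.

x^2 - 2*x*y - 3*y^2 - z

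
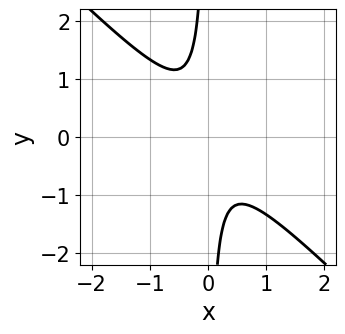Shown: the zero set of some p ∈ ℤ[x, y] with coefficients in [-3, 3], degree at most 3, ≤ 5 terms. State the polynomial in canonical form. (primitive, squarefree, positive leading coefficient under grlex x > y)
(a) deg p = 2. The shape is more complex than any degree-1 curve.
(b) Against the integer gridlines: the curve avoids every integer y-axis point in the box; the curve avoids every integer x-axis point in the box.
(c) The integer polynomial consistent with all of this is the stated p.

3*x^2 + 3*x*y + 1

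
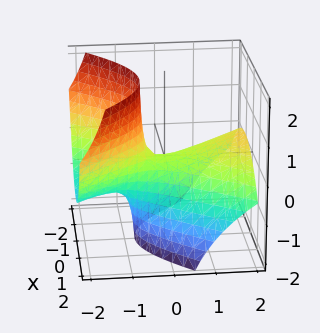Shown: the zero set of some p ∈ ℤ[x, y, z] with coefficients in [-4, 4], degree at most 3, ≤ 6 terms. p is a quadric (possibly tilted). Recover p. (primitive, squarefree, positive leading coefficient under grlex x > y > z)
1. Degree: a generic line meets the surface in up to 2 points, so deg p = 2.
2. Checking where it meets the axes: one y-axis crossing is at y = 0; it crosses the z-axis at the gridline z = 0; it meets the x-axis at x = 0 (among the integer gridlines).
3. Fitting integer coefficients to these (and the overall shape) gives p.

2*x^2 - y^2 + 3*y*z + 2*z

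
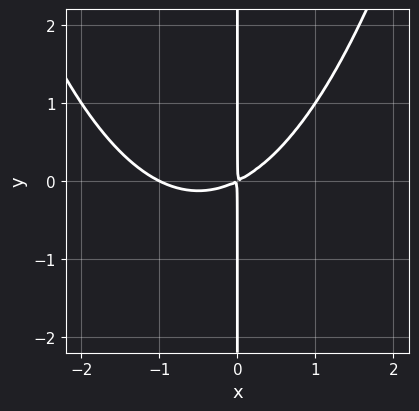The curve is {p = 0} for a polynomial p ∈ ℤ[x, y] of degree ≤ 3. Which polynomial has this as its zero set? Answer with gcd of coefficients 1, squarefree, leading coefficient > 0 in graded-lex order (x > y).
The degree is 3 — a generic line meets the curve in up to 3 points.
Against the integer gridlines: it crosses the x-axis at the gridline x = -1; every point of the y-axis in the box is on the curve.
Solving for integer coefficients yields p as stated.

x^3 + x^2 - 2*x*y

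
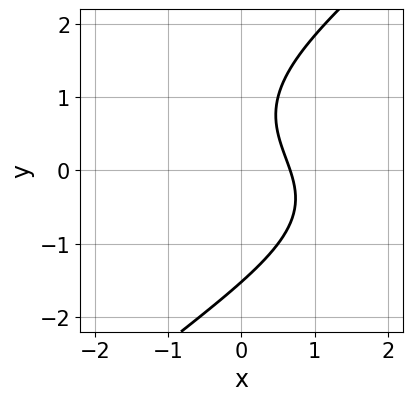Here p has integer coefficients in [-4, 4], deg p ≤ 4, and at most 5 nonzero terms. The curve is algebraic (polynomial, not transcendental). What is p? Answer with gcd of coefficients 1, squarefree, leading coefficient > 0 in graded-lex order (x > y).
1. The degree is 3 — a generic line meets the curve in up to 3 points.
2. Solving for integer coefficients yields p as stated.

x*y^2 - y^3 + 3*x + y - 2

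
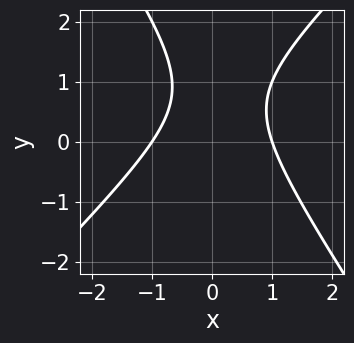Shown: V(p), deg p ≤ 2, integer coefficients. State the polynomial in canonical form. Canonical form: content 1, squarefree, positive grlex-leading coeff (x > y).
3*x^2 - x*y - 2*y^2 + 3*y - 3

1. deg p = 2. No degree-1 curve has this shape.
2. Reading off the gridlines: the curve avoids every integer y-axis point in the box; the x-axis gridline crossings are at x ∈ {-1, 1}.
3. Matching integer coefficients to the picture gives p.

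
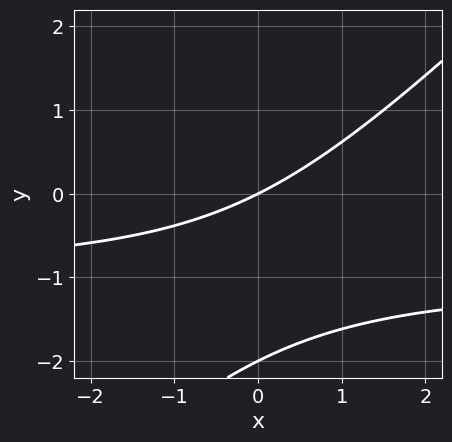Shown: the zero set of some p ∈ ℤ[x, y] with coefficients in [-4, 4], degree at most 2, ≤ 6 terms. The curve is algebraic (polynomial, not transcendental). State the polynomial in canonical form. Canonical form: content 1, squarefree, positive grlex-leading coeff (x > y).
x*y - y^2 + x - 2*y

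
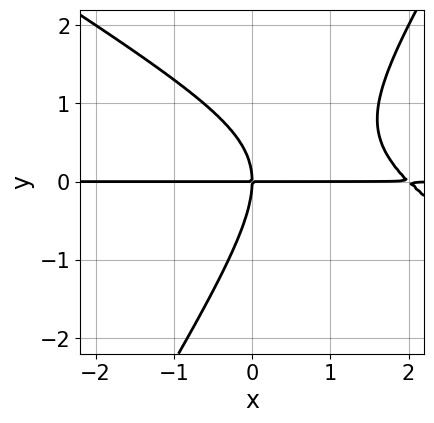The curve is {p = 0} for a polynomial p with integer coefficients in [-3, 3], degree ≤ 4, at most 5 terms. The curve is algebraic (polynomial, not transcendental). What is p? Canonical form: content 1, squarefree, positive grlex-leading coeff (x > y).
(a) The degree is 3 — no degree-2 curve has this shape.
(b) Reading off the gridlines: the visible x-axis segment lies entirely on the curve; it crosses the y-axis at the gridline y = 0.
(c) These observations pin down the coefficients.

x^2*y + x*y^2 - y^3 - 2*x*y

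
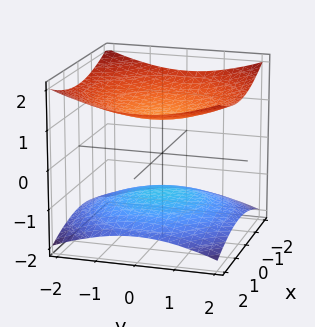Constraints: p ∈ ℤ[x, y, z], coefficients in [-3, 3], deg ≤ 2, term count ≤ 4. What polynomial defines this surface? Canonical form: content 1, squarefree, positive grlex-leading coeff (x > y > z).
(a) I count 2 distinct pieces. Treating them together as one polynomial.
(b) The degree is 2 — the shape is more complex than any degree-1 surface.
(c) By symmetry, the surface is invariant under rotation about z: p = q(x² + y², z).
(d) From the axis intercepts and sections: it misses every integer gridline on the x-axis; among the integer gridlines, it crosses the z-axis at z ∈ {-1, 1}; no y-intercept at any integer in the box.
(e) Together with the visible shape, these determine p as stated.

x^2 + y^2 - 3*z^2 + 3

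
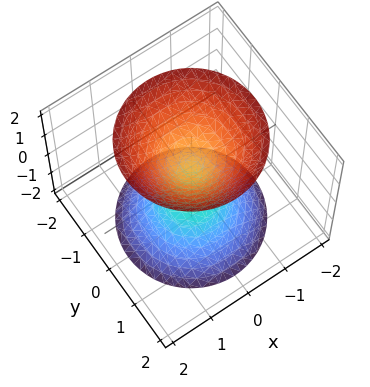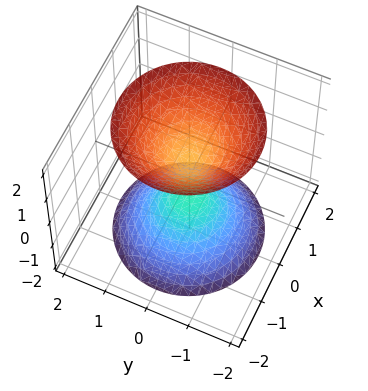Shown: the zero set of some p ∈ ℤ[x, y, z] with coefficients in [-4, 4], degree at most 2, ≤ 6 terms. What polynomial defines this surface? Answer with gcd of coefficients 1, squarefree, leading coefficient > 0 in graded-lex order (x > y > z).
3*x^2 + 3*y^2 - 2*z^2 + 1

The picture has 2 separate pieces. Treating them together as one polynomial.
Degree: two sheets facing apart; a quadric, so deg p = 2.
Symmetries: mirror symmetry z ↦ −z ⇒ only even powers of z; every cross-section ⟂ z is a circle, so x, y appear only via x² + y².
Against the integer gridlines: a circular section at z = -2 has radius between 1 and 2; the surface avoids every integer x-axis point in the box; no y-intercept at any integer in the box.
Putting this together gives p.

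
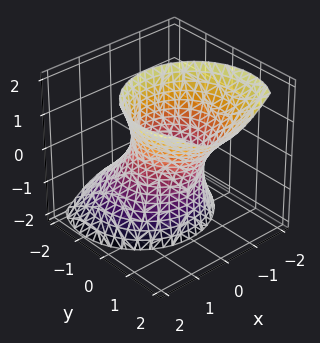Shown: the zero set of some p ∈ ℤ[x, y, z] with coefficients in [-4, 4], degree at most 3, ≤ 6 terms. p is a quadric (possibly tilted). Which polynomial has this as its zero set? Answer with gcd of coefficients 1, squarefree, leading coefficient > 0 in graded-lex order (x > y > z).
3*x^2 + 3*y^2 - 3*y*z - z^2 - 3

First, deg p = 2. A generic line meets the surface in up to 2 points.
Next, against the integer gridlines: the x-axis gridline crossings are at x ∈ {-1, 1}; the surface avoids every integer z-axis point in the box; among the integer gridlines, it crosses the y-axis at y ∈ {-1, 1}.
Finally, these observations pin down the coefficients.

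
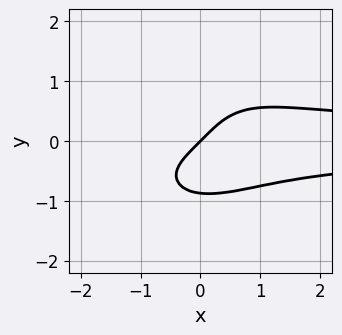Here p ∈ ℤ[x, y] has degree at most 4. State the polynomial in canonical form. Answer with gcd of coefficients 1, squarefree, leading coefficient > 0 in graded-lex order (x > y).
First, the degree is 4 — no degree-3 curve has this shape.
Next, against the integer gridlines: it crosses the y-axis at the gridline y = 0; it crosses the x-axis at the gridline x = 0.
Finally, assembling these constraints gives the stated polynomial.

3*x^2*y^2 - 2*x*y^3 + 3*y^4 - 2*x + 2*y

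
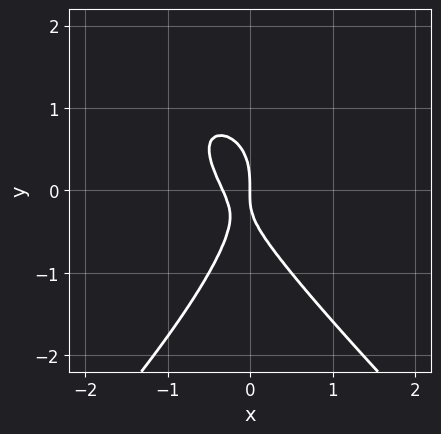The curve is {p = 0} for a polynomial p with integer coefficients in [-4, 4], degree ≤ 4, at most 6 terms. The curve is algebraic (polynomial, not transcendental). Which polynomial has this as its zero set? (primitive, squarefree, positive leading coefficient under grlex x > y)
Degree: no degree-2 curve has this shape, so deg p = 3.
Reading off the gridlines: one x-axis crossing is at x = 0; one y-axis crossing is at y = 0.
Solving for integer coefficients yields p as stated.

x^2*y - y^3 - 3*x^2 - x*y - x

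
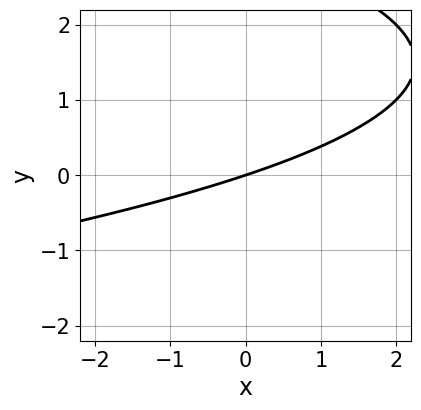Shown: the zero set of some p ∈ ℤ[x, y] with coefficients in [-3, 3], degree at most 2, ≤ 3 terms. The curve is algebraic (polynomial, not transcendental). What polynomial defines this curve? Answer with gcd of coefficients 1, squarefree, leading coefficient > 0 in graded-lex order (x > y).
y^2 + x - 3*y

First, degree: a generic line meets the curve in up to 2 points, so deg p = 2.
Next, checking where it meets the axes: one x-axis crossing is at x = 0; it crosses the y-axis at the gridline y = 0.
Finally, matching integer coefficients to the picture gives p.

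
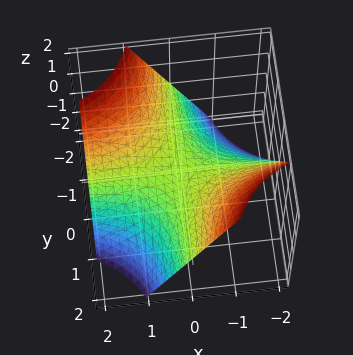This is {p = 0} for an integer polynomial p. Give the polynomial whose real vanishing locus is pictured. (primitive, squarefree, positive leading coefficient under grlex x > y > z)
Degree: a saddle surface; a quadric, so deg p = 2.
Reading off the gridlines: it crosses the z-axis at the gridline z = 0; every point of the y-axis in the box is on the surface; every point of the x-axis in the box is on the surface.
These observations pin down the coefficients.

x*y + z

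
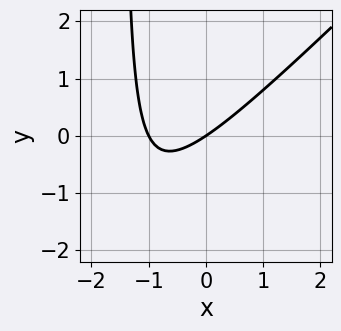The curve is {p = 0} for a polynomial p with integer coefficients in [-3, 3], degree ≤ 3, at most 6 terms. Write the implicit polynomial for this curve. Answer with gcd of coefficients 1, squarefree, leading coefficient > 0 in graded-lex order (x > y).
1. The degree is 2 — no degree-1 curve has this shape.
2. Checking where it meets the axes: among the integer gridlines, it crosses the x-axis at x ∈ {-1, 0}; it crosses the y-axis at the gridline y = 0.
3. These observations pin down the coefficients.

2*x^2 - 2*x*y + 2*x - 3*y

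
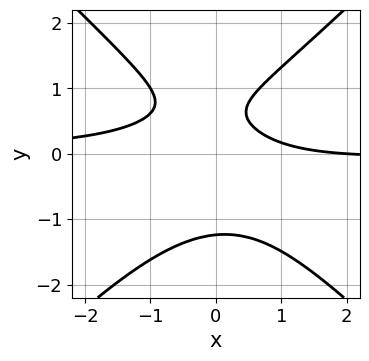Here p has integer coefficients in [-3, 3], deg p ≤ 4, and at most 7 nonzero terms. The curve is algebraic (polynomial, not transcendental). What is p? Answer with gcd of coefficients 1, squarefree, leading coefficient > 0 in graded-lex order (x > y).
3*x^2*y - 3*y^3 + x + 3*y - 2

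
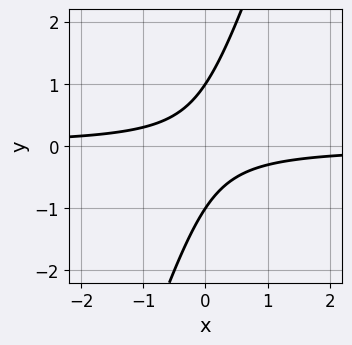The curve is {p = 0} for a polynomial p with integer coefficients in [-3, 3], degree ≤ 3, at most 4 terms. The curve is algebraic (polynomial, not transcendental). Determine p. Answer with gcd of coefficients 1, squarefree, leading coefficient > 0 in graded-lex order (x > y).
1. Degree: no degree-1 curve has this shape, so deg p = 2.
2. Reading off the gridlines: among the integer gridlines, it crosses the y-axis at y ∈ {-1, 1}; no x-intercept at any integer in the box.
3. These observations pin down the coefficients.

3*x*y - y^2 + 1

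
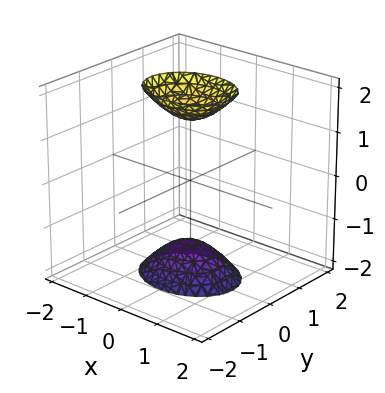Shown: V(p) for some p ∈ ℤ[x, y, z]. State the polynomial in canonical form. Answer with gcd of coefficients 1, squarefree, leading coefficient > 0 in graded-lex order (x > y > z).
2*x^2 + 3*y^2 - z^2 + 2

The picture has 2 separate pieces.
The degree is 2 — two separate bowl-shaped sheets opening away from each other; a quadric.
Symmetries: the z ↦ −z reflection is a symmetry, so z appears only in even powers; the y ↦ −y reflection is a symmetry, so y appears only in even powers; the x ↦ −x reflection is a symmetry, so x appears only in even powers.
From the visible intercepts: it misses every integer gridline on the x-axis; it misses every integer gridline on the y-axis.
The integer polynomial consistent with all of this is the stated p.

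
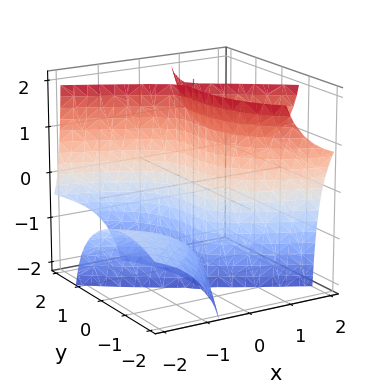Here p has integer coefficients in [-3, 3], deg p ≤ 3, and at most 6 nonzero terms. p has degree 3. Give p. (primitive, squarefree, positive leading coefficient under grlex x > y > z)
(a) I count 3 distinct pieces.
(b) The degree is 3 — the shape is more complex than any degree-2 surface.
(c) Observable constraints: every point of the z-axis in the box is on the surface; it crosses the x-axis at the gridline x = 0; one y-axis crossing is at y = 0.
(d) These observations pin down the coefficients.

2*x^2*z + 3*x*y*z - y^3 - 3*x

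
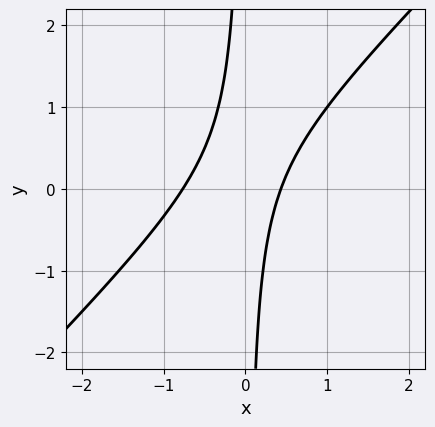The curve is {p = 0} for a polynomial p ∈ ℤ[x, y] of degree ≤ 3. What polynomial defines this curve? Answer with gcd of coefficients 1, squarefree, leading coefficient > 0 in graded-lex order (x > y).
3*x^2 - 3*x*y + x - 1

(a) The degree is 2 — a generic line meets the curve in up to 2 points.
(b) Reading off the gridlines: it misses every integer gridline on the y-axis.
(c) Fitting integer coefficients to these (and the overall shape) gives p.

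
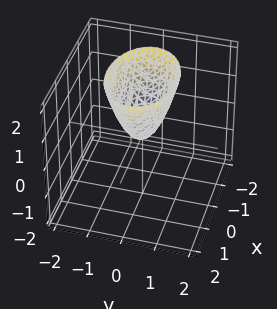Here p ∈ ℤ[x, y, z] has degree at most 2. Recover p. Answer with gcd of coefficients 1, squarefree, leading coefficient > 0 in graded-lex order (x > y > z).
x^2 + 2*y^2 - z

First, degree: a single bowl opening along one axis; a quadric, so deg p = 2.
Then, symmetries: it's symmetric under x → −x, forcing even powers of x; mirror symmetry y ↦ −y ⇒ only even powers of y.
Then, from the visible intercepts: one y-axis crossing is at y = 0; it crosses the z-axis at the gridline z = 0; it meets the x-axis at x = 0 (among the integer gridlines).
Finally, fitting integer coefficients to these (and the overall shape) gives p.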